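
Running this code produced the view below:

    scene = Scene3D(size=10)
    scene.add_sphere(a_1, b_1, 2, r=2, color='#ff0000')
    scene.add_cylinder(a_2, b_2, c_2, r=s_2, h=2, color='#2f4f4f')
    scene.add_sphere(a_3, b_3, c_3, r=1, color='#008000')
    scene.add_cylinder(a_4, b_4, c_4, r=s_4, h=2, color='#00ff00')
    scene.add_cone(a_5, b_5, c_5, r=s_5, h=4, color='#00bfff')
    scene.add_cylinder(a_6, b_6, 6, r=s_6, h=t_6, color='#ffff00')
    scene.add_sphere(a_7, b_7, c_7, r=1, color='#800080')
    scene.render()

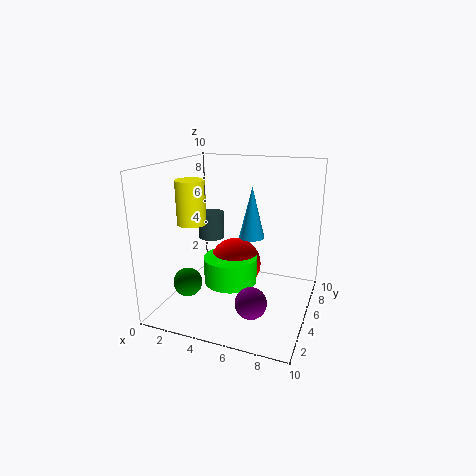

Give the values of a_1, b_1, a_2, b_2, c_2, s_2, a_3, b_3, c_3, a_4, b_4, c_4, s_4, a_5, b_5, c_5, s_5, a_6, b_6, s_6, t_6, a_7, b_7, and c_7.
a_1 = 4, b_1 = 7, a_2 = 2, b_2 = 7, c_2 = 4, s_2 = 1, a_3 = 2, b_3 = 3, c_3 = 2, a_4 = 4, b_4 = 6, c_4 = 1, s_4 = 2, a_5 = 5, b_5 = 8, c_5 = 4, s_5 = 1, a_6 = 2, b_6 = 4, s_6 = 1, t_6 = 3, a_7 = 7, b_7 = 2, c_7 = 2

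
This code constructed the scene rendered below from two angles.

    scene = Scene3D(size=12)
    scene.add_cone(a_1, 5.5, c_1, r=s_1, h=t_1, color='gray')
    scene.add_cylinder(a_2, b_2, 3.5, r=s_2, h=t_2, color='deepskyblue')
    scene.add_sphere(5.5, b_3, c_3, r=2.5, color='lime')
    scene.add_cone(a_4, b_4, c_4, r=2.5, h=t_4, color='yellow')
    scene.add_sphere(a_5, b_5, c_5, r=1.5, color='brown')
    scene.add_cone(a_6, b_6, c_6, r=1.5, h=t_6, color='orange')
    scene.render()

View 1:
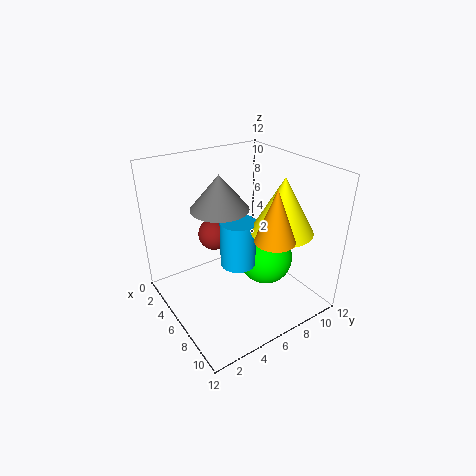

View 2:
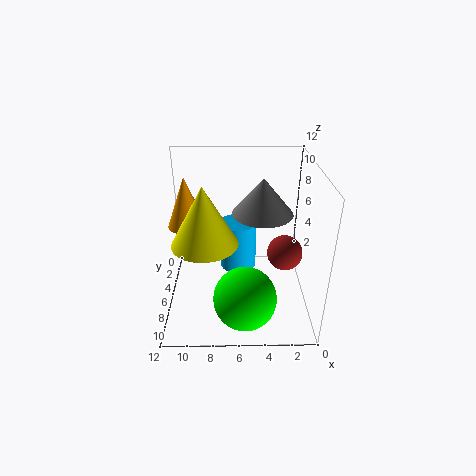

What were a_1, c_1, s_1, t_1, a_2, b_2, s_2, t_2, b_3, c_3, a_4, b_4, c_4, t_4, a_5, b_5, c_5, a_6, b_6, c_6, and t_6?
a_1 = 4
c_1 = 8
s_1 = 2.5
t_1 = 3
a_2 = 6
b_2 = 6
s_2 = 1.5
t_2 = 4
b_3 = 9.5
c_3 = 2.5
a_4 = 8.5
b_4 = 8.5
c_4 = 7
t_4 = 4.5
a_5 = 2
b_5 = 6
c_5 = 4.5
a_6 = 10
b_6 = 6.5
c_6 = 7.5
t_6 = 4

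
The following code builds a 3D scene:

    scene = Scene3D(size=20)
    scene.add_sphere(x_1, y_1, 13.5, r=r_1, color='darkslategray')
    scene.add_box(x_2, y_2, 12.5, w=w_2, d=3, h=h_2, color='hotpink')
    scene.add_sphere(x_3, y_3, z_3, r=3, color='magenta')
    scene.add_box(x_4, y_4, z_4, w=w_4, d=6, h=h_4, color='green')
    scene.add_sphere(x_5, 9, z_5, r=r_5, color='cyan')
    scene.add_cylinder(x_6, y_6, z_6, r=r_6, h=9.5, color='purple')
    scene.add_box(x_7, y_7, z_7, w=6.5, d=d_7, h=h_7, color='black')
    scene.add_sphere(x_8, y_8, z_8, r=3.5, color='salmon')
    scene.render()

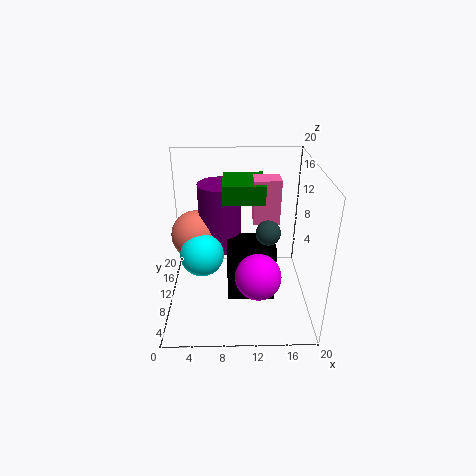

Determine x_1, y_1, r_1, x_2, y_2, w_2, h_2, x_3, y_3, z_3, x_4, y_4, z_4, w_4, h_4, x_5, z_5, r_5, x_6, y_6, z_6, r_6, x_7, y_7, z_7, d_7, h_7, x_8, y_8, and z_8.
x_1 = 13.5
y_1 = 5
r_1 = 1.5
x_2 = 12
y_2 = 9
w_2 = 3.5
h_2 = 6
x_3 = 12.5
y_3 = 5
z_3 = 7
x_4 = 8
y_4 = 8.5
z_4 = 15.5
w_4 = 5.5
h_4 = 2.5
x_5 = 5
z_5 = 8
r_5 = 3
x_6 = 7.5
y_6 = 12.5
z_6 = 7.5
r_6 = 3
x_7 = 8.5
y_7 = 6.5
z_7 = 2
d_7 = 5
h_7 = 8
x_8 = 4
y_8 = 12
z_8 = 9.5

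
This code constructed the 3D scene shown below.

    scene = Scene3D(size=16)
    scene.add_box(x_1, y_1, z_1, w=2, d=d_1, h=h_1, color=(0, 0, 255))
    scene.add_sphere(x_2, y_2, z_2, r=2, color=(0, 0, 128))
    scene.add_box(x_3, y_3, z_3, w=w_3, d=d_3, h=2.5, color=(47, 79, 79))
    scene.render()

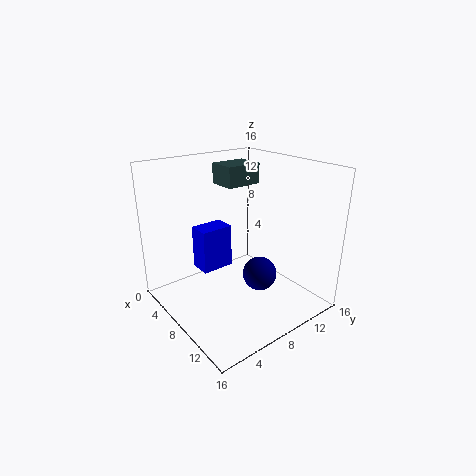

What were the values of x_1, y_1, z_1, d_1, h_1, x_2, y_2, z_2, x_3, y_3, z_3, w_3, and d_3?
x_1 = 9.5, y_1 = 1.5, z_1 = 7.5, d_1 = 3, h_1 = 4, x_2 = 9, y_2 = 10.5, z_2 = 3, x_3 = 1, y_3 = 9.5, z_3 = 12.5, w_3 = 3.5, d_3 = 4.5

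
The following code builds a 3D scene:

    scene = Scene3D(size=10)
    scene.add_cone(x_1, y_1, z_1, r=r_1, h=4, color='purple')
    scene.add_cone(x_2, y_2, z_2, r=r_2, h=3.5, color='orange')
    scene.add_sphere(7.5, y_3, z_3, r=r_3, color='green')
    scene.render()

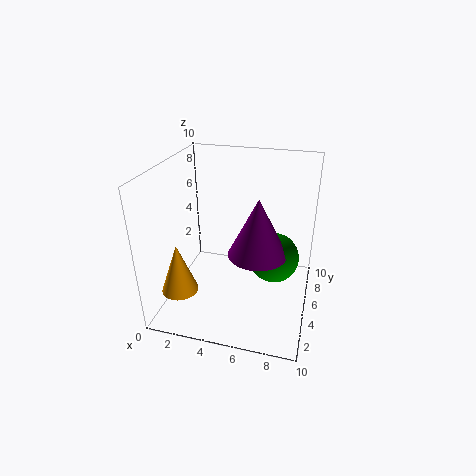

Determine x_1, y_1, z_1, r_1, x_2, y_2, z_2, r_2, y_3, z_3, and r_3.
x_1 = 6.5, y_1 = 4.5, z_1 = 4.25, r_1 = 2, x_2 = 1.5, y_2 = 2.5, z_2 = 1.75, r_2 = 1.25, y_3 = 5.5, z_3 = 3.5, r_3 = 1.75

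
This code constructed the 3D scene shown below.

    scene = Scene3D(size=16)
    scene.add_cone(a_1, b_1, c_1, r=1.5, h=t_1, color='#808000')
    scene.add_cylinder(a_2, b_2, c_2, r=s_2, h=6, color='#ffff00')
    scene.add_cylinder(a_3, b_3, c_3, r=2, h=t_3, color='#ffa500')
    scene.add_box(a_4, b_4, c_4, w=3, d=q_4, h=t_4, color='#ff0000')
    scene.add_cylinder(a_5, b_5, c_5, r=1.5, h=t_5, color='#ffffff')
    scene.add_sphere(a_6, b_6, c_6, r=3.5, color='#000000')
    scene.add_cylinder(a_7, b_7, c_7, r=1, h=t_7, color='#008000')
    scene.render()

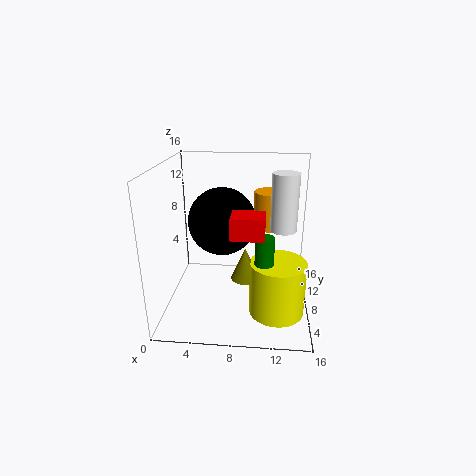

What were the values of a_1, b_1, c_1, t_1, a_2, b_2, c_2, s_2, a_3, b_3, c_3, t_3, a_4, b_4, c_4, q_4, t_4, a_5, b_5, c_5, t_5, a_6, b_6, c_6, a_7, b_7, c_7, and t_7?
a_1 = 9, b_1 = 5.5, c_1 = 4.5, t_1 = 3.5, a_2 = 12.5, b_2 = 5.5, c_2 = 0.5, s_2 = 3, a_3 = 11.5, b_3 = 13, c_3 = 7.5, t_3 = 4.5, a_4 = 8, b_4 = 0.5, c_4 = 11, q_4 = 2.5, t_4 = 2, a_5 = 13, b_5 = 9.5, c_5 = 8.5, t_5 = 6.5, a_6 = 6.5, b_6 = 6.5, c_6 = 10.5, a_7 = 11, b_7 = 5, c_7 = 6.5, t_7 = 3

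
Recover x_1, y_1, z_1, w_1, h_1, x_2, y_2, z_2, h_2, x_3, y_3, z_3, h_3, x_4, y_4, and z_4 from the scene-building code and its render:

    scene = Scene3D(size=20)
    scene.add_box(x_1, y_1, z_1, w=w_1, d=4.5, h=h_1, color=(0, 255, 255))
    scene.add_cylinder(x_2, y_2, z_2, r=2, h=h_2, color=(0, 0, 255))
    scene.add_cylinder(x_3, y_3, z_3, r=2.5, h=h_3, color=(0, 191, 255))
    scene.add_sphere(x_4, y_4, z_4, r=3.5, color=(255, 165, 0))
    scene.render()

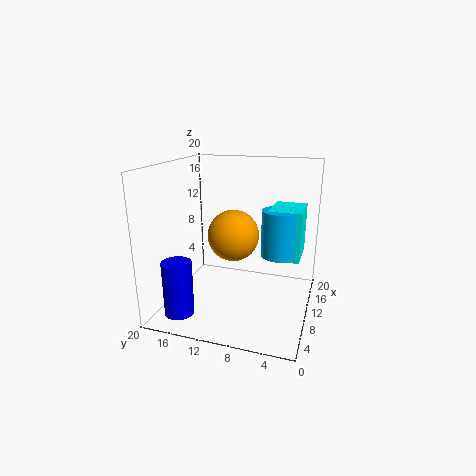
x_1 = 10.5, y_1 = 1.5, z_1 = 7, w_1 = 6, h_1 = 7, x_2 = 4, y_2 = 16.5, z_2 = 0.5, h_2 = 7.5, x_3 = 11.5, y_3 = 4.5, z_3 = 7.5, h_3 = 6.5, x_4 = 9.5, y_4 = 10.5, z_4 = 10.5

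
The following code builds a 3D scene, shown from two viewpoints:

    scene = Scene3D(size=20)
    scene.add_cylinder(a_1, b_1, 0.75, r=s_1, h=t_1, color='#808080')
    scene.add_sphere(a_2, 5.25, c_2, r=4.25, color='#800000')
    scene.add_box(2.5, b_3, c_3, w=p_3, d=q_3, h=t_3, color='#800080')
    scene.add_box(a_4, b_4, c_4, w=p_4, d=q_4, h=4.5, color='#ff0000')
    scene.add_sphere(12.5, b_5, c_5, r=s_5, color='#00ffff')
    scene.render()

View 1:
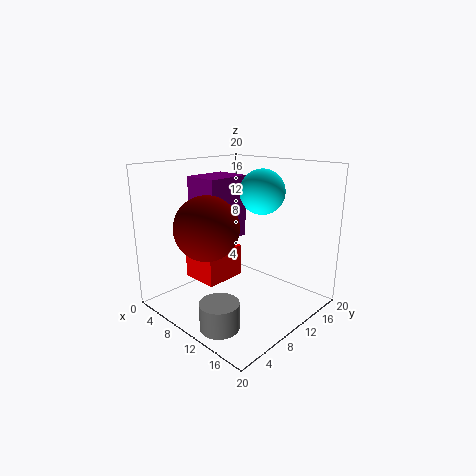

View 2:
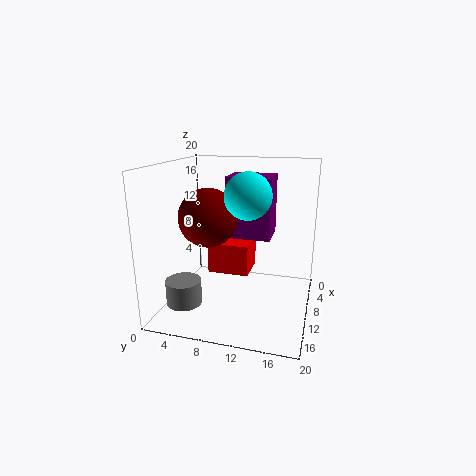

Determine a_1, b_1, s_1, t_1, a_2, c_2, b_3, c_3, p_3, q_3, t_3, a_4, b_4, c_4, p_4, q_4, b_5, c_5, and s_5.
a_1 = 13.5
b_1 = 3
s_1 = 2.5
t_1 = 3.5
a_2 = 9
c_2 = 12.25
b_3 = 7.5
c_3 = 9
p_3 = 5.25
q_3 = 6.5
t_3 = 9
a_4 = 4.25
b_4 = 5.25
c_4 = 4
p_4 = 5.25
q_4 = 6
b_5 = 12
c_5 = 16.5
s_5 = 3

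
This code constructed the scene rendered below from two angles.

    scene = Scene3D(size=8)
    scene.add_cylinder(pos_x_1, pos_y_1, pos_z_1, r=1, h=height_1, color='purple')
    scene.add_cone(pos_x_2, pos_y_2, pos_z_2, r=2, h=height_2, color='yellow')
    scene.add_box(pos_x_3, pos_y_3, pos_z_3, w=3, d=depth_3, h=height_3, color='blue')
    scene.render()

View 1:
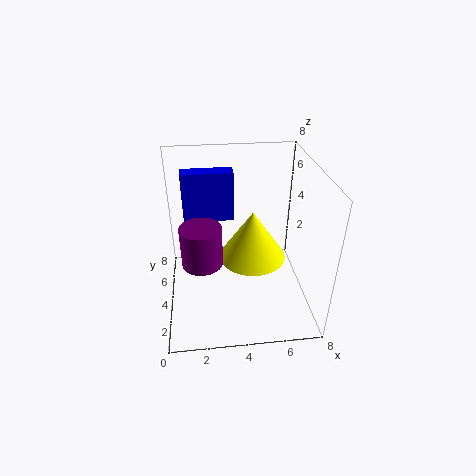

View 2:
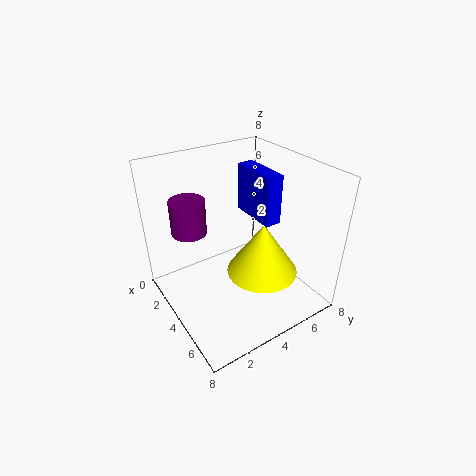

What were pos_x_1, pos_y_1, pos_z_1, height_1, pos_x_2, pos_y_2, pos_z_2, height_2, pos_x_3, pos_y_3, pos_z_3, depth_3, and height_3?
pos_x_1 = 2, pos_y_1 = 2, pos_z_1 = 4, height_1 = 2, pos_x_2 = 5, pos_y_2 = 5, pos_z_2 = 2, height_2 = 3, pos_x_3 = 1, pos_y_3 = 6, pos_z_3 = 4, depth_3 = 1, height_3 = 3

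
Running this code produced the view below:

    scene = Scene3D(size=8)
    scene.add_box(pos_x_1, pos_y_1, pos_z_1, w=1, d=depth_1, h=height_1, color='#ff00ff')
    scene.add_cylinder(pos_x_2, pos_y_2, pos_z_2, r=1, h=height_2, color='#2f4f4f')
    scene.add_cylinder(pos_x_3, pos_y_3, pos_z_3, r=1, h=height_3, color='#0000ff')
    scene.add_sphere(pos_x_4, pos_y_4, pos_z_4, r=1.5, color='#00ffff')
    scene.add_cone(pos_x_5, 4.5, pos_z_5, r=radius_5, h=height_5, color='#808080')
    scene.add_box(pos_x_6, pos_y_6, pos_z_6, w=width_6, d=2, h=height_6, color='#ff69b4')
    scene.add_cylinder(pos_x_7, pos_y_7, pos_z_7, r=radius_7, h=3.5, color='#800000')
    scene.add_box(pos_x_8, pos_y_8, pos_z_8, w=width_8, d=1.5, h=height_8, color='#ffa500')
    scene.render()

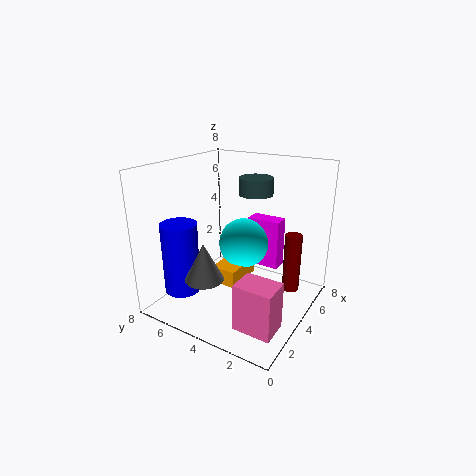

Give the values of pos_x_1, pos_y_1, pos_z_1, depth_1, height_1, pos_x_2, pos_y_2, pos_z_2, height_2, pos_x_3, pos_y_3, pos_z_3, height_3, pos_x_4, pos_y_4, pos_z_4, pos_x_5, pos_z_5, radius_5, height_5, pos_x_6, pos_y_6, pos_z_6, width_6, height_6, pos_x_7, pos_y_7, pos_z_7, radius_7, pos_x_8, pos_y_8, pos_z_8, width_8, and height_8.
pos_x_1 = 6, pos_y_1 = 2.5, pos_z_1 = 1.5, depth_1 = 2, height_1 = 3, pos_x_2 = 6, pos_y_2 = 4, pos_z_2 = 6, height_2 = 1, pos_x_3 = 2, pos_y_3 = 6.5, pos_z_3 = 1, height_3 = 4, pos_x_4 = 5.5, pos_y_4 = 4.5, pos_z_4 = 3, pos_x_5 = 1.5, pos_z_5 = 2.5, radius_5 = 1, height_5 = 2, pos_x_6 = 1, pos_y_6 = 0.5, pos_z_6 = 0.5, width_6 = 1.5, height_6 = 2.5, pos_x_7 = 6, pos_y_7 = 1.5, pos_z_7 = 0.5, radius_7 = 0.5, pos_x_8 = 3.5, pos_y_8 = 4, pos_z_8 = 1, width_8 = 2.5, height_8 = 1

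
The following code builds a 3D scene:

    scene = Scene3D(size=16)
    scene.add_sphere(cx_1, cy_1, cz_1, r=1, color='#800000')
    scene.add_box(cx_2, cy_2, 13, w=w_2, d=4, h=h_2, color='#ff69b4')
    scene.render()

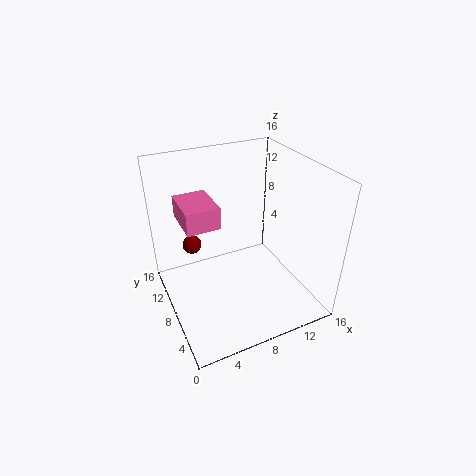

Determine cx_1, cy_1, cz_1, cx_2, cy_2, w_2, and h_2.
cx_1 = 3; cy_1 = 9; cz_1 = 8; cx_2 = 1; cy_2 = 3; w_2 = 3; h_2 = 2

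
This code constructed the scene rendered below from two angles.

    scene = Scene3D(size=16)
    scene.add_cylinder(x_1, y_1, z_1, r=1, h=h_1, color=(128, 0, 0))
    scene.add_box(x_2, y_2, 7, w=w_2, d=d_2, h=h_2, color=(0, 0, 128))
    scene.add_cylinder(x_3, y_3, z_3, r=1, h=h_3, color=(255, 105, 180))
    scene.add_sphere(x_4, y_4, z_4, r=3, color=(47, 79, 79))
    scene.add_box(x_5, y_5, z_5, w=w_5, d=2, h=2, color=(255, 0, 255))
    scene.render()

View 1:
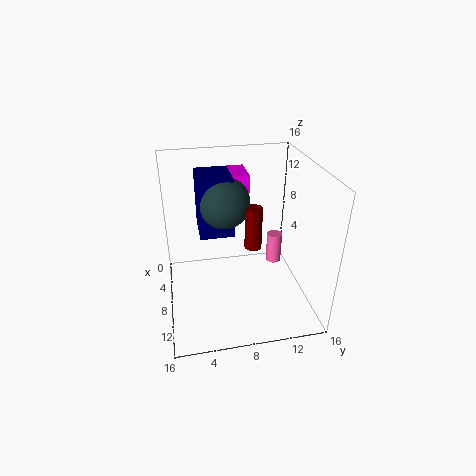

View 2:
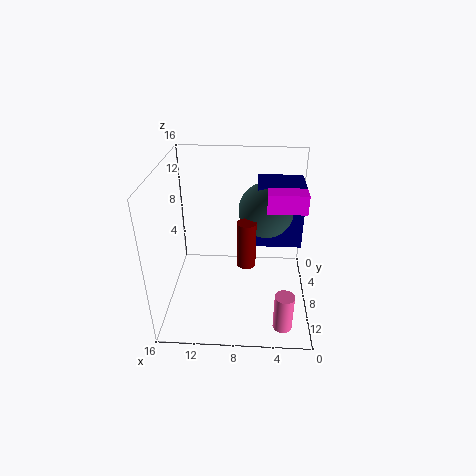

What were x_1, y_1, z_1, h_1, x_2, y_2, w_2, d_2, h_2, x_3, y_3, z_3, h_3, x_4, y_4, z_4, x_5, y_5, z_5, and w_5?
x_1 = 7; y_1 = 10; z_1 = 6; h_1 = 5; x_2 = 1; y_2 = 4; w_2 = 5; d_2 = 4; h_2 = 7; x_3 = 3; y_3 = 14; z_3 = 1; h_3 = 4; x_4 = 5; y_4 = 7; z_4 = 11; x_5 = 1; y_5 = 8; z_5 = 12; w_5 = 4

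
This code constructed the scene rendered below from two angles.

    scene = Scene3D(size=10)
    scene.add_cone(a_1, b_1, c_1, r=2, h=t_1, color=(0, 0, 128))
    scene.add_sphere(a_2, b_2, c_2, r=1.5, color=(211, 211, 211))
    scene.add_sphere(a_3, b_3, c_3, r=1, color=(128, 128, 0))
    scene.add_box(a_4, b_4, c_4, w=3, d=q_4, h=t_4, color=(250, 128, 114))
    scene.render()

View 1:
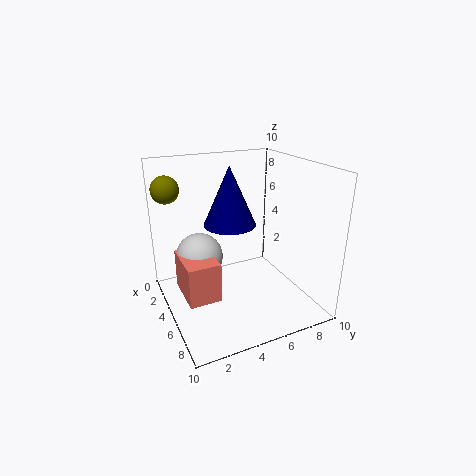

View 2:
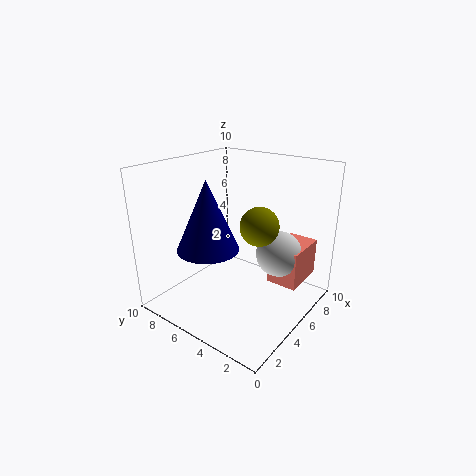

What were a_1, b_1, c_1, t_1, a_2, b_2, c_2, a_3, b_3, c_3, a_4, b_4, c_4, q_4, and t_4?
a_1 = 2.5; b_1 = 5.5; c_1 = 5; t_1 = 4.5; a_2 = 5.5; b_2 = 2; c_2 = 4.5; a_3 = 1.5; b_3 = 1; c_3 = 8; a_4 = 5; b_4 = 0.5; c_4 = 2.5; q_4 = 2; t_4 = 2.5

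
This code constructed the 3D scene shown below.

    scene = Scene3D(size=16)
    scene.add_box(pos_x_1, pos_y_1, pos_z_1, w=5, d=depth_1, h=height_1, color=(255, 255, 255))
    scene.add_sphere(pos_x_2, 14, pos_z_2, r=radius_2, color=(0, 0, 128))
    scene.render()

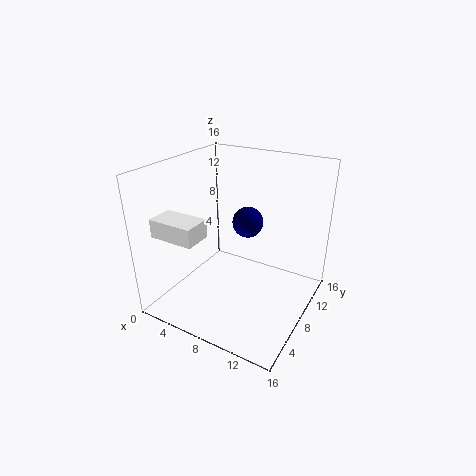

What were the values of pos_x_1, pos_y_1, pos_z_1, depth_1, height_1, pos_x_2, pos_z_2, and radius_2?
pos_x_1 = 1; pos_y_1 = 2; pos_z_1 = 9; depth_1 = 3; height_1 = 2; pos_x_2 = 6; pos_z_2 = 7; radius_2 = 2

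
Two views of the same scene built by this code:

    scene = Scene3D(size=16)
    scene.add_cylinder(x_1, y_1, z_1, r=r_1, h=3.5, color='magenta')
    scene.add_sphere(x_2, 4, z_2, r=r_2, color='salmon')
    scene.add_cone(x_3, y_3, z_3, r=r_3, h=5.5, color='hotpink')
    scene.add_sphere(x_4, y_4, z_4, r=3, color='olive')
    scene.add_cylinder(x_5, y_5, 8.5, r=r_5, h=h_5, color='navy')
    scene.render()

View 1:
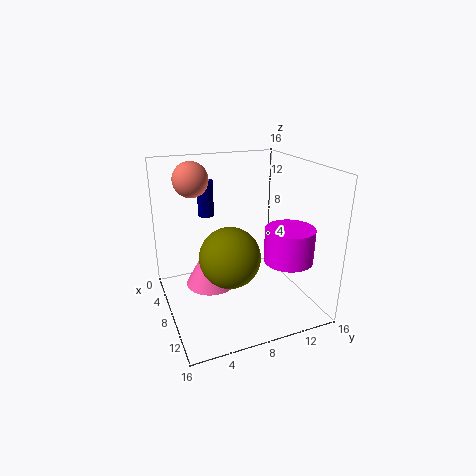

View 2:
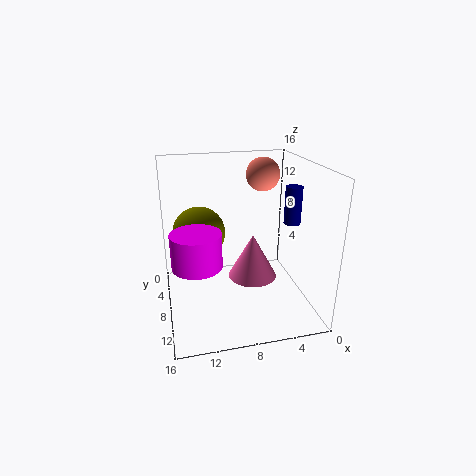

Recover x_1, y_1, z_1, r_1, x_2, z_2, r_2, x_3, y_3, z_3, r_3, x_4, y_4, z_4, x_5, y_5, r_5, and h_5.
x_1 = 13
y_1 = 11.5
z_1 = 7
r_1 = 2.5
x_2 = 4
z_2 = 14
r_2 = 2
x_3 = 5.5
y_3 = 5.5
z_3 = 1.5
r_3 = 3
x_4 = 12
y_4 = 5.5
z_4 = 8
x_5 = 1
y_5 = 6.5
r_5 = 1
h_5 = 4.5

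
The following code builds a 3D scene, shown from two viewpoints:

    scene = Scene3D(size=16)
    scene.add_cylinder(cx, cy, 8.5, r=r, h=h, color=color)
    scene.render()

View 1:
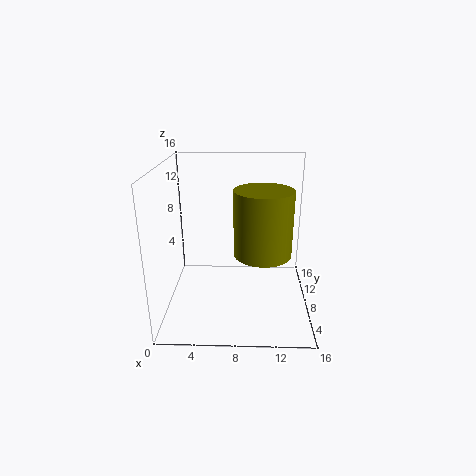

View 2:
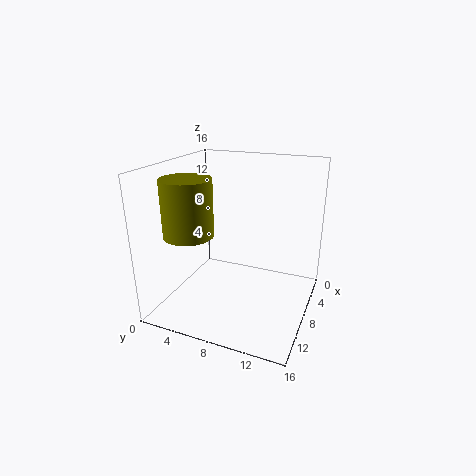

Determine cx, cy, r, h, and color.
cx = 10.5; cy = 3.25; r = 2.75; h = 6.25; color = 'olive'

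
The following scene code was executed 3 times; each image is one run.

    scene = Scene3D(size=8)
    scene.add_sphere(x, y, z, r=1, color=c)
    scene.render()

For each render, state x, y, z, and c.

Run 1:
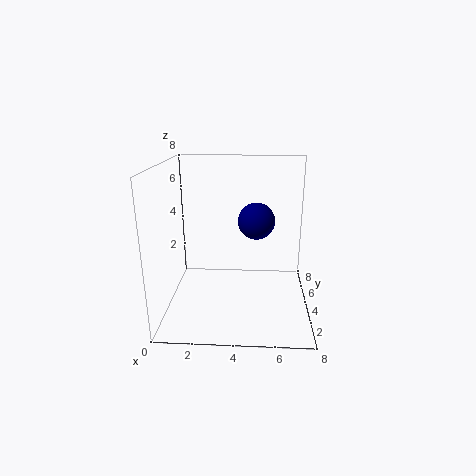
x = 5
y = 4
z = 5
c = 'navy'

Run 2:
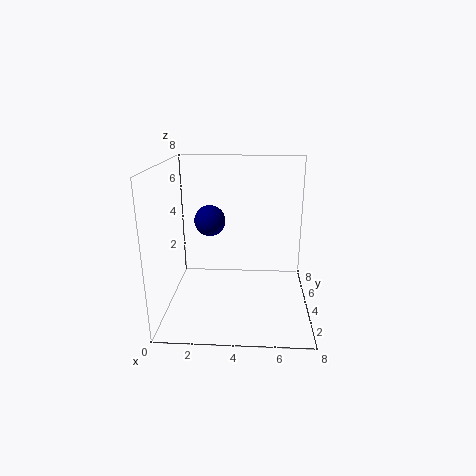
x = 2
y = 7
z = 4
c = 'navy'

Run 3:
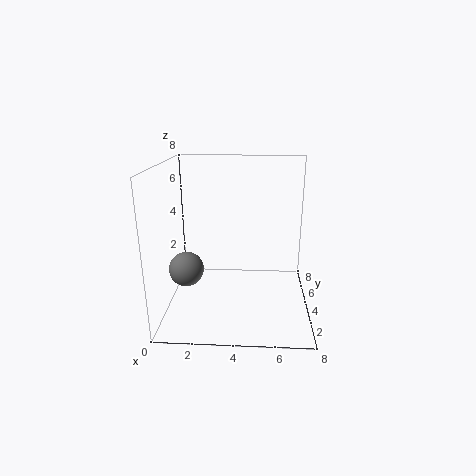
x = 1
y = 4
z = 2
c = 'gray'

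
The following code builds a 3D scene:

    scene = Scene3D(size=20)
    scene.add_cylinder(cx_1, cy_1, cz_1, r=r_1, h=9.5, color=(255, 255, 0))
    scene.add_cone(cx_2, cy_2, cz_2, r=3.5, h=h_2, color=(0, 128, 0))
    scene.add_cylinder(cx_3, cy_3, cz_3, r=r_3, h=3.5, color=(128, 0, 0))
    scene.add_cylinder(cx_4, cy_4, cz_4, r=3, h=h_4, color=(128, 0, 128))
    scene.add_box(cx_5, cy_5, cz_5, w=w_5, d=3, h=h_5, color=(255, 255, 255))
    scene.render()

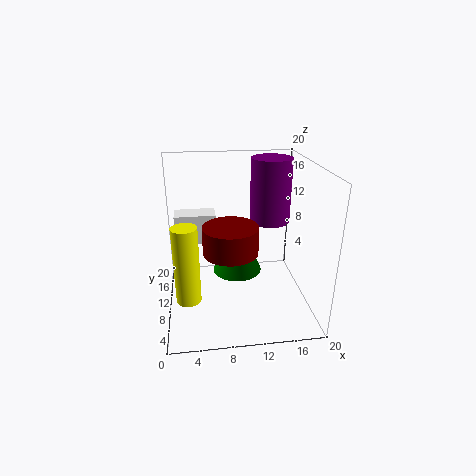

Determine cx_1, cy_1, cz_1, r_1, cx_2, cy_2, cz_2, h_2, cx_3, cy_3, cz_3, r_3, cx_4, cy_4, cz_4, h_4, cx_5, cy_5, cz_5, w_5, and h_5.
cx_1 = 3
cy_1 = 3
cz_1 = 5.5
r_1 = 1.5
cx_2 = 10
cy_2 = 11
cz_2 = 4.5
h_2 = 8
cx_3 = 8.5
cy_3 = 6
cz_3 = 10
r_3 = 3.5
cx_4 = 15.5
cy_4 = 14.5
cz_4 = 10.5
h_4 = 9.5
cx_5 = 1.5
cy_5 = 10
cz_5 = 9.5
w_5 = 5.5
h_5 = 4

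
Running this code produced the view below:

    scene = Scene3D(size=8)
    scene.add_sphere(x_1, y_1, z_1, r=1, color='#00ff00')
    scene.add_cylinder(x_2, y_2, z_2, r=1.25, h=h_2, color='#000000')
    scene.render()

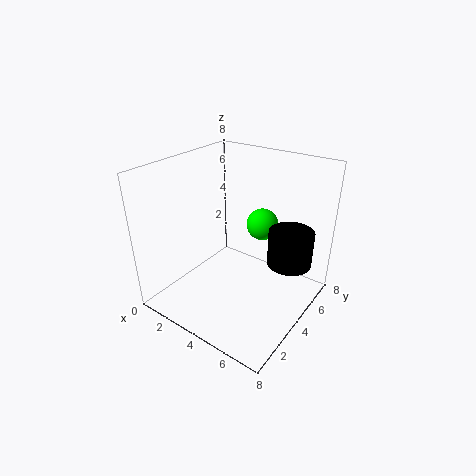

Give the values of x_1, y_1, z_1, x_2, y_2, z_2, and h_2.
x_1 = 3.75, y_1 = 7, z_1 = 3.5, x_2 = 6.5, y_2 = 5.5, z_2 = 2.5, h_2 = 2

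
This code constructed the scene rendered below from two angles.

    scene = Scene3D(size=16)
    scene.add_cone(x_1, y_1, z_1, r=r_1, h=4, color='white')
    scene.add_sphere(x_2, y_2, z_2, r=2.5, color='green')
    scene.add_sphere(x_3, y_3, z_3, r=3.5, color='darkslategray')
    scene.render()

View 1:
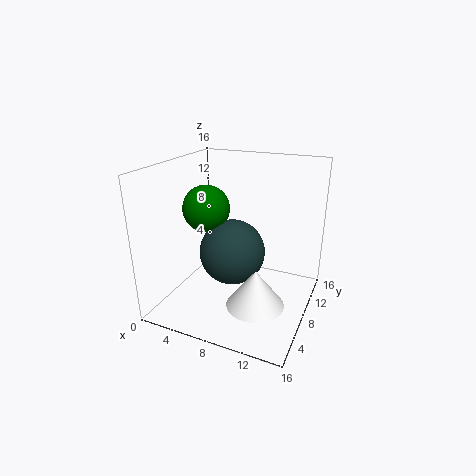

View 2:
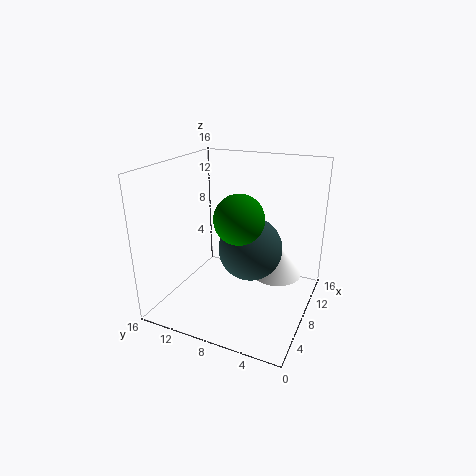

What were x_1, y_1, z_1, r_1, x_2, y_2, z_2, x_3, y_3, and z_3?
x_1 = 11.5, y_1 = 4.5, z_1 = 2.5, r_1 = 3, x_2 = 5, y_2 = 6.5, z_2 = 11.5, x_3 = 8, y_3 = 6.5, z_3 = 7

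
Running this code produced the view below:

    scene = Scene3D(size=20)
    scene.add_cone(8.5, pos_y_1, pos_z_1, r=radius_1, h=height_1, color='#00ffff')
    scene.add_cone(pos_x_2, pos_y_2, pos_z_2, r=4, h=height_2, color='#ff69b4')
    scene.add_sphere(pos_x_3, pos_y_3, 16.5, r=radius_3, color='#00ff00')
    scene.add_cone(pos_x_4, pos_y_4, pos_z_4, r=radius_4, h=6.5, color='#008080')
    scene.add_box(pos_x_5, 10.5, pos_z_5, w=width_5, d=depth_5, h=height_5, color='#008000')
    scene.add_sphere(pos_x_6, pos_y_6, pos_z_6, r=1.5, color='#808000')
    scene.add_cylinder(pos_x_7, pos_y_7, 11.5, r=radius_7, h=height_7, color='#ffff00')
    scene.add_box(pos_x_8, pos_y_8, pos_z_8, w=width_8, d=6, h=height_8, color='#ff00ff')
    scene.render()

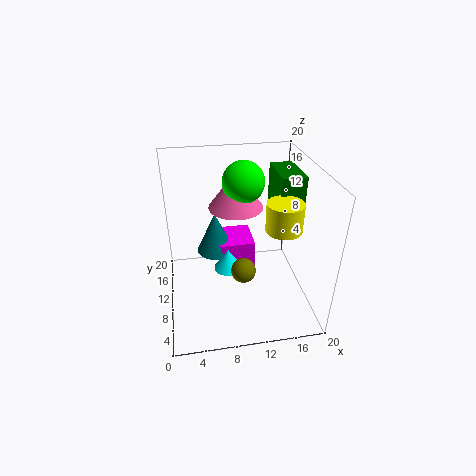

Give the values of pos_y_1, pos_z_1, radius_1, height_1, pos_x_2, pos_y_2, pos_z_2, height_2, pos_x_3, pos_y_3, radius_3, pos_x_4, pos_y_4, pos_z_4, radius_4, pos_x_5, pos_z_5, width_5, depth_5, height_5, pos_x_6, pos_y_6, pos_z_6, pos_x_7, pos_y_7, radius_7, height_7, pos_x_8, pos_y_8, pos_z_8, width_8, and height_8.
pos_y_1 = 9.5, pos_z_1 = 5.5, radius_1 = 2, height_1 = 3, pos_x_2 = 10.5, pos_y_2 = 14.5, pos_z_2 = 12.5, height_2 = 5.5, pos_x_3 = 11.5, pos_y_3 = 14, radius_3 = 3, pos_x_4 = 7.5, pos_y_4 = 16.5, pos_z_4 = 4, radius_4 = 3, pos_x_5 = 16, pos_z_5 = 10.5, width_5 = 3.5, depth_5 = 6.5, height_5 = 7.5, pos_x_6 = 9.5, pos_y_6 = 3.5, pos_z_6 = 9.5, pos_x_7 = 16, pos_y_7 = 8.5, radius_7 = 2.5, height_7 = 4, pos_x_8 = 8, pos_y_8 = 14, pos_z_8 = 1.5, width_8 = 5.5, height_8 = 4.5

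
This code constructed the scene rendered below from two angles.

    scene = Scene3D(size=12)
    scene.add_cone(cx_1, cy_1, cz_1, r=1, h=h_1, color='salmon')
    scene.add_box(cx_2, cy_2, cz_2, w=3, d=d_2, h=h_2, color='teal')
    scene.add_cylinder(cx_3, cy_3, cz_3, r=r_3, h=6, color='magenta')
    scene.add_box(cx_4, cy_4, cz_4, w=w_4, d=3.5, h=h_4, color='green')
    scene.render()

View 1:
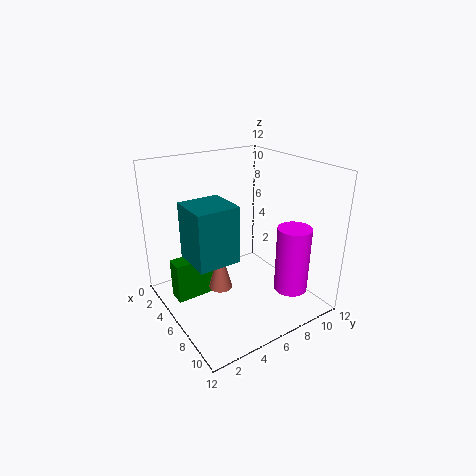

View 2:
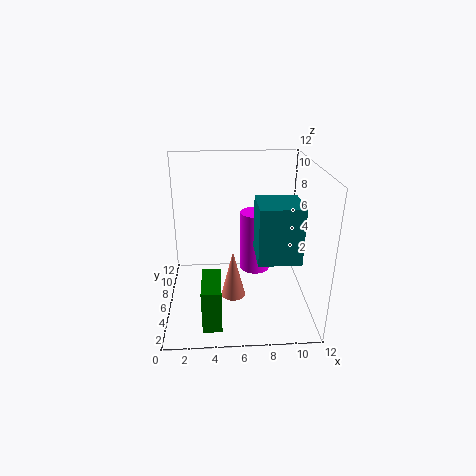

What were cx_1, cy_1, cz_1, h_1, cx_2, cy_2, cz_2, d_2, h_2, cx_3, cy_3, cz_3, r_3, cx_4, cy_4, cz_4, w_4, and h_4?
cx_1 = 5.5, cy_1 = 4.5, cz_1 = 1.5, h_1 = 4, cx_2 = 7, cy_2 = 0.5, cz_2 = 6.5, d_2 = 3, h_2 = 4, cx_3 = 8, cy_3 = 10.5, cz_3 = 0.5, r_3 = 1.5, cx_4 = 3, cy_4 = 1, cz_4 = 0.5, w_4 = 1.5, h_4 = 3.5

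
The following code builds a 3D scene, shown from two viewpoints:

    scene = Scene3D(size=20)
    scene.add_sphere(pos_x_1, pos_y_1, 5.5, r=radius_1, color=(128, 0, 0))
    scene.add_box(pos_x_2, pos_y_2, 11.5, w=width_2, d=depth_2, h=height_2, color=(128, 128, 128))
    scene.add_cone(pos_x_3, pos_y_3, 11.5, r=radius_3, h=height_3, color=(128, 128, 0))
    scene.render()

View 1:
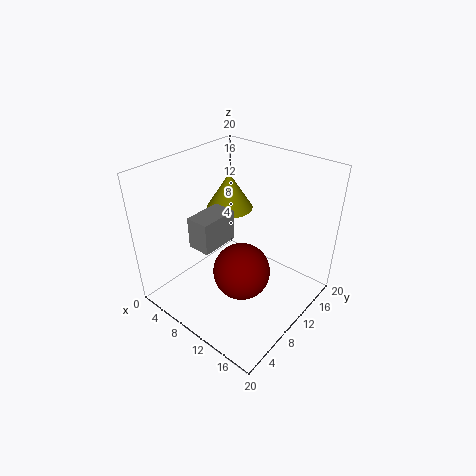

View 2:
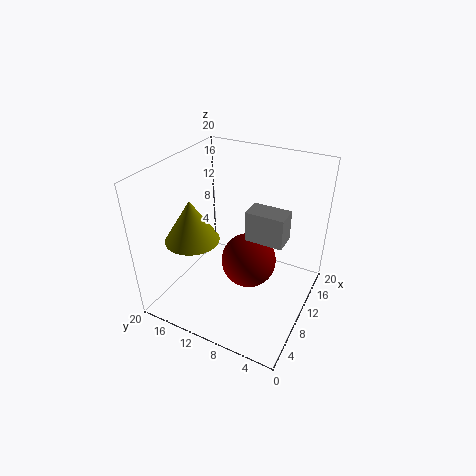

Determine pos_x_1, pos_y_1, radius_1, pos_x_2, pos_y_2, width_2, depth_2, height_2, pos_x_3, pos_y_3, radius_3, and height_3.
pos_x_1 = 11.5
pos_y_1 = 9
radius_1 = 4
pos_x_2 = 8
pos_y_2 = 3
width_2 = 3
depth_2 = 5
height_2 = 4
pos_x_3 = 5
pos_y_3 = 14
radius_3 = 3.5
height_3 = 5.5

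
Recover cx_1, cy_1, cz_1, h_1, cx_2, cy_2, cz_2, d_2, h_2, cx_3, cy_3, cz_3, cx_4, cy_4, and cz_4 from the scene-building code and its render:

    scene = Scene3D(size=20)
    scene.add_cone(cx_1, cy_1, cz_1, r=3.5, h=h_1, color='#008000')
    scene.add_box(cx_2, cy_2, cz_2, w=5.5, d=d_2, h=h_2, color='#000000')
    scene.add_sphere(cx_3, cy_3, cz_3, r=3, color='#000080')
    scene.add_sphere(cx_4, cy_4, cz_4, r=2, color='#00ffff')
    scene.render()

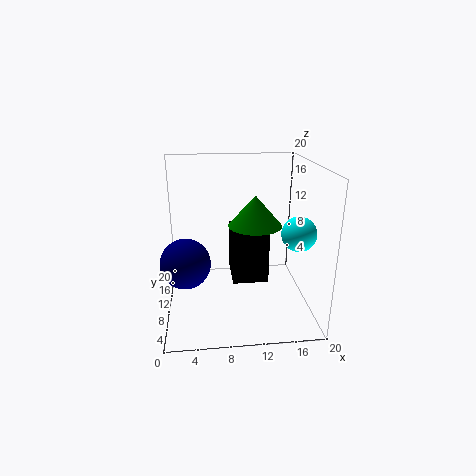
cx_1 = 12; cy_1 = 8; cz_1 = 12.5; h_1 = 4; cx_2 = 9.5; cy_2 = 12; cz_2 = 1.5; d_2 = 6.5; h_2 = 8; cx_3 = 3; cy_3 = 4; cz_3 = 9.5; cx_4 = 16; cy_4 = 2; cz_4 = 13.5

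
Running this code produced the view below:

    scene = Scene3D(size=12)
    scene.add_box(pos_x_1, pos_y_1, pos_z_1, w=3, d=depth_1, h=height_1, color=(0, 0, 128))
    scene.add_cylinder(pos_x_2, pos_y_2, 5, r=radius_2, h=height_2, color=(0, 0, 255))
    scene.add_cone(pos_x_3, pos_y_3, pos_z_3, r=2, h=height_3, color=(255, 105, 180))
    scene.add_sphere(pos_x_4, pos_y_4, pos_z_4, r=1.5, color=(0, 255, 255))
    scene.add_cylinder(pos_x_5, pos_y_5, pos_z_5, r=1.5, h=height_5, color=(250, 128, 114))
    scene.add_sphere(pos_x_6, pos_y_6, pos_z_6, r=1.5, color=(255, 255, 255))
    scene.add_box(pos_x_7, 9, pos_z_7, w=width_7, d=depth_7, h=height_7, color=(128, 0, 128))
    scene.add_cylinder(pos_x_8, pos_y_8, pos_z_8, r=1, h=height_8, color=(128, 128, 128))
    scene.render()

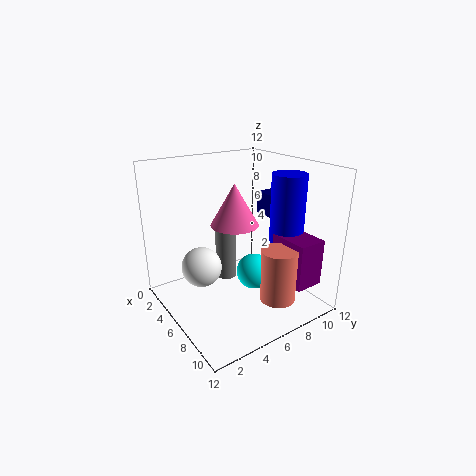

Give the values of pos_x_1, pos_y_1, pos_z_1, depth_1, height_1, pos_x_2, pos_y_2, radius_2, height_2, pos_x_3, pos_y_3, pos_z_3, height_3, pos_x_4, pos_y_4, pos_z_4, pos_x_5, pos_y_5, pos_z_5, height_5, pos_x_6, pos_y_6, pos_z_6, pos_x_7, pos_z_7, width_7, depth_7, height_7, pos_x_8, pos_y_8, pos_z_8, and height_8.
pos_x_1 = 4; pos_y_1 = 9.5; pos_z_1 = 7; depth_1 = 1.5; height_1 = 2; pos_x_2 = 7; pos_y_2 = 10.5; radius_2 = 1.5; height_2 = 6; pos_x_3 = 5.5; pos_y_3 = 6; pos_z_3 = 7; height_3 = 3.5; pos_x_4 = 7; pos_y_4 = 7; pos_z_4 = 3; pos_x_5 = 9; pos_y_5 = 8; pos_z_5 = 1; height_5 = 4.5; pos_x_6 = 7; pos_y_6 = 2; pos_z_6 = 5; pos_x_7 = 7; pos_z_7 = 2; width_7 = 3.5; depth_7 = 2.5; height_7 = 4; pos_x_8 = 2.5; pos_y_8 = 7; pos_z_8 = 0.5; height_8 = 6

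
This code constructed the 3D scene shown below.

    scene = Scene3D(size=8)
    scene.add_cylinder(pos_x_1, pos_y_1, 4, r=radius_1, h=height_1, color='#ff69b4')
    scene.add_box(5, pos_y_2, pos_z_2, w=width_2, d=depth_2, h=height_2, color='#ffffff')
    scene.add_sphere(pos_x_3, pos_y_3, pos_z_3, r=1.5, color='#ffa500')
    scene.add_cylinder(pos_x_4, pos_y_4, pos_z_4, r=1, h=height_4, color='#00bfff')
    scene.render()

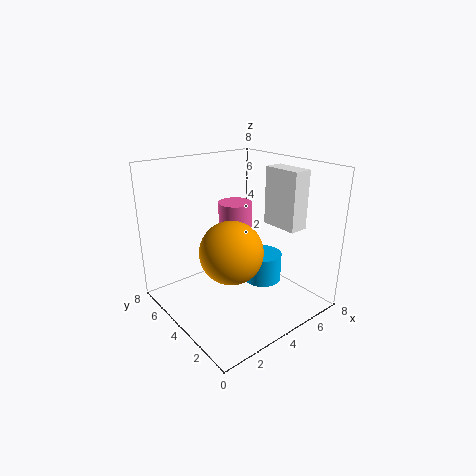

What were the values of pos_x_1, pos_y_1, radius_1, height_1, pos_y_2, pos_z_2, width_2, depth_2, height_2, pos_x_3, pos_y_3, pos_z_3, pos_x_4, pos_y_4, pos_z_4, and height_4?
pos_x_1 = 5, pos_y_1 = 5.5, radius_1 = 1, height_1 = 1.5, pos_y_2 = 1, pos_z_2 = 5, width_2 = 1, depth_2 = 2, height_2 = 3, pos_x_3 = 2, pos_y_3 = 2, pos_z_3 = 4.5, pos_x_4 = 4.5, pos_y_4 = 2.5, pos_z_4 = 2, height_4 = 1.5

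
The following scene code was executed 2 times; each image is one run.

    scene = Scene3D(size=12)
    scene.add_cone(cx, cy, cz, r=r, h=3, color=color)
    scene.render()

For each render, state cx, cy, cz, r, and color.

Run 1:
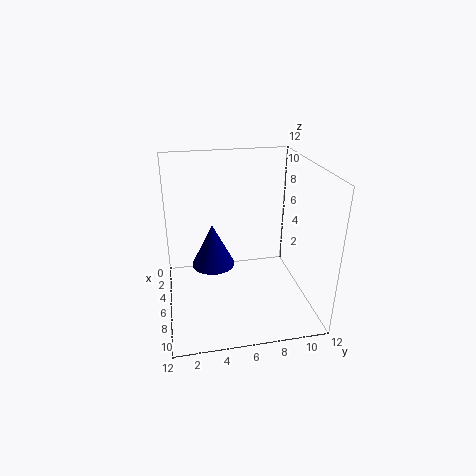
cx = 9.5, cy = 3.5, cz = 6, r = 1.5, color = 'navy'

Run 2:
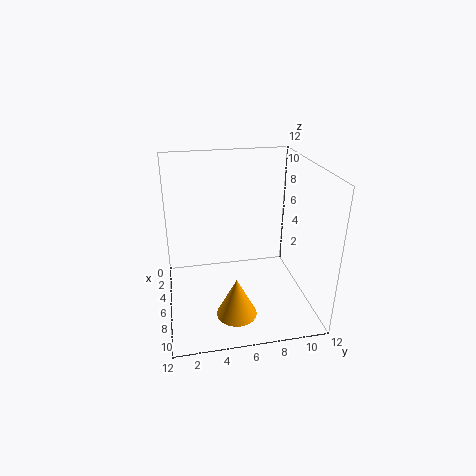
cx = 10.5, cy = 5, cz = 2, r = 1.5, color = 'orange'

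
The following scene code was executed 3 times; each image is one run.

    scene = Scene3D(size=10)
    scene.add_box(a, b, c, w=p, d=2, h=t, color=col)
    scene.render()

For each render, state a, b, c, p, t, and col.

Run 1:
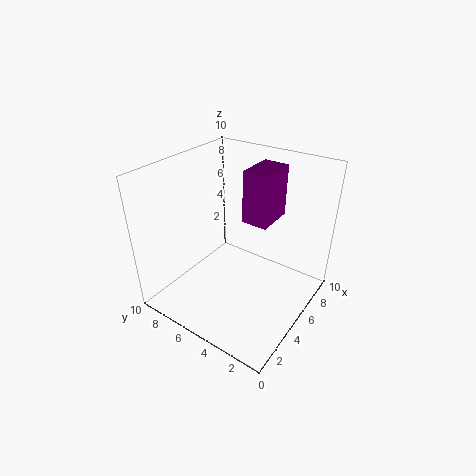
a = 7; b = 4; c = 5; p = 3; t = 4; col = 'purple'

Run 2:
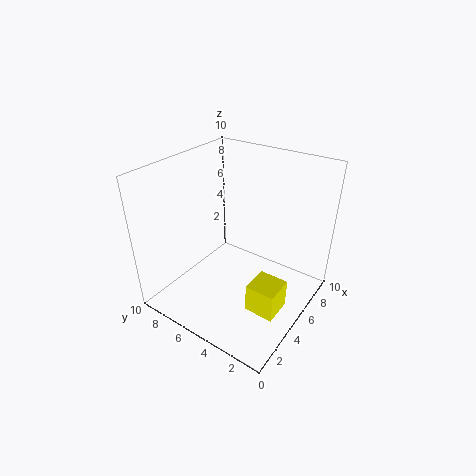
a = 3; b = 1; c = 1; p = 2; t = 2; col = 'yellow'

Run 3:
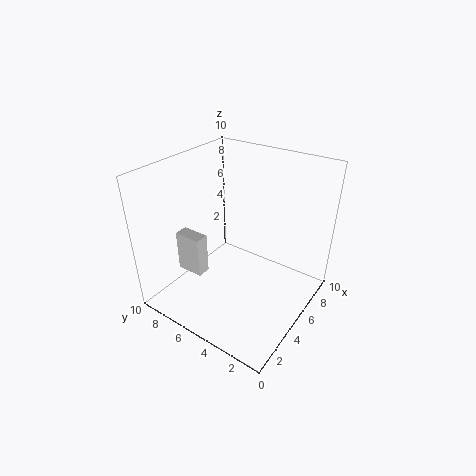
a = 3; b = 7; c = 2; p = 1; t = 3; col = 'lightgray'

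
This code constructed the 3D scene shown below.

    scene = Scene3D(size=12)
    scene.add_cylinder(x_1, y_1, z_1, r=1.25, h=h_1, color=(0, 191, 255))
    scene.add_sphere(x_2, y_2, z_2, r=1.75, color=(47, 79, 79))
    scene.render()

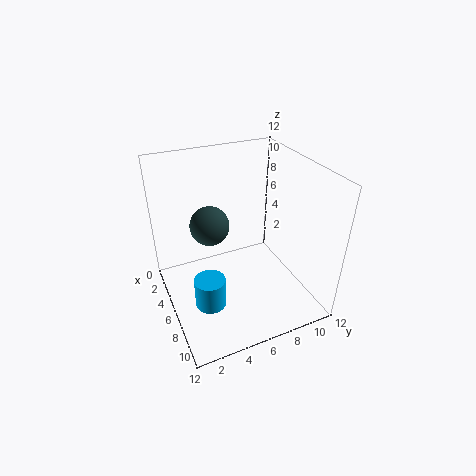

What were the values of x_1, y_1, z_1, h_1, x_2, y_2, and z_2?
x_1 = 7.75, y_1 = 2.75, z_1 = 1.5, h_1 = 2.5, x_2 = 3.25, y_2 = 4.5, z_2 = 6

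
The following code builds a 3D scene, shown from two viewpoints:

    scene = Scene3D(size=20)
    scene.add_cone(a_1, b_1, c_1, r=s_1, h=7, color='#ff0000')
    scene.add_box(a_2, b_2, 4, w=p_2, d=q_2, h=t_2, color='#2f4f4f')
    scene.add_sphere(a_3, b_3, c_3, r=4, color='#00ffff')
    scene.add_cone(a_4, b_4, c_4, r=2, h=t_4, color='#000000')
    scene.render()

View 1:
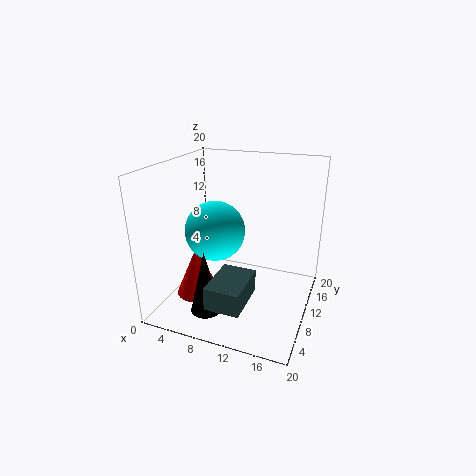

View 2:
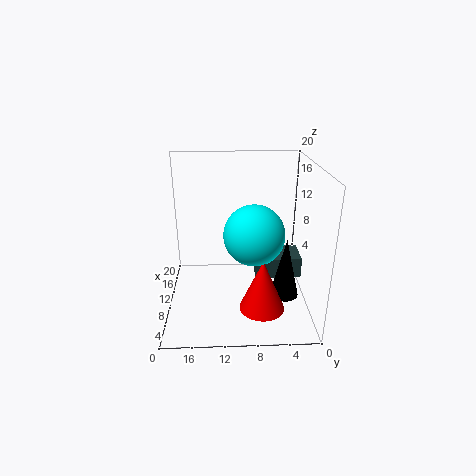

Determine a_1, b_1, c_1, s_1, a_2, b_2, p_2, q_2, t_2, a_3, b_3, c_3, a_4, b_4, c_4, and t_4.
a_1 = 5, b_1 = 7, c_1 = 2, s_1 = 3, a_2 = 9, b_2 = 1, p_2 = 4.5, q_2 = 6.5, t_2 = 3, a_3 = 7.5, b_3 = 8, c_3 = 11.5, a_4 = 8, b_4 = 3.5, c_4 = 2, t_4 = 8.5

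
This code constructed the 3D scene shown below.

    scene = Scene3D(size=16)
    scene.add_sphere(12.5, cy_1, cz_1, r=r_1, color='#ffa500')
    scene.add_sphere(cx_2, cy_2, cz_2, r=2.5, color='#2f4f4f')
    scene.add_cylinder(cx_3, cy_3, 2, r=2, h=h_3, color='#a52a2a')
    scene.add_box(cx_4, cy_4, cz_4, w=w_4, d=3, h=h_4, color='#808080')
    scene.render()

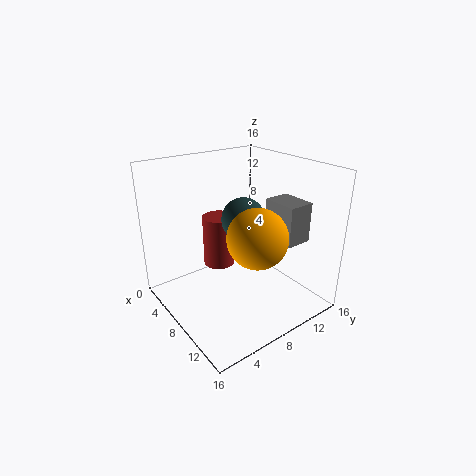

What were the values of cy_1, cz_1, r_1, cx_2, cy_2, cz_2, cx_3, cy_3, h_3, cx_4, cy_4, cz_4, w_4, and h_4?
cy_1 = 7; cz_1 = 10; r_1 = 3; cx_2 = 7; cy_2 = 9.5; cz_2 = 9.5; cx_3 = 2.5; cy_3 = 9; h_3 = 6.5; cx_4 = 8.5; cy_4 = 11.5; cz_4 = 7.5; w_4 = 4; h_4 = 4.5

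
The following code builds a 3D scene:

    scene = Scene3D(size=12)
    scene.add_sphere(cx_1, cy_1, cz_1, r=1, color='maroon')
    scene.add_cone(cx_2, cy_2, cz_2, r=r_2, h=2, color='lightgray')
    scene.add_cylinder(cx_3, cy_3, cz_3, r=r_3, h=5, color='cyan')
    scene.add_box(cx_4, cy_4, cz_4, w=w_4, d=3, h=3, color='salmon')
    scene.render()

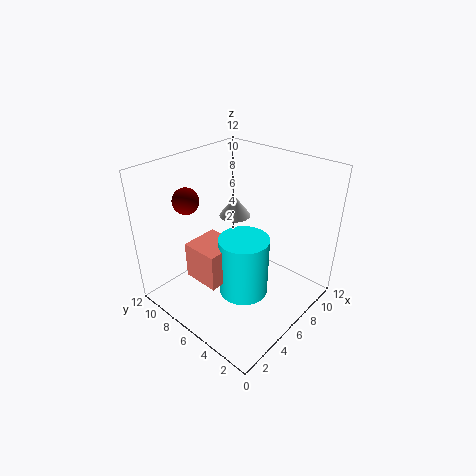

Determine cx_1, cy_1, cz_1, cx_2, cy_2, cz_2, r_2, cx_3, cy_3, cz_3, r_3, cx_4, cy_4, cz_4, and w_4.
cx_1 = 2.5
cy_1 = 8
cz_1 = 10
cx_2 = 9.5
cy_2 = 9.5
cz_2 = 5.5
r_2 = 1.5
cx_3 = 5
cy_3 = 4.5
cz_3 = 2
r_3 = 2
cx_4 = 2
cy_4 = 5
cz_4 = 3.5
w_4 = 3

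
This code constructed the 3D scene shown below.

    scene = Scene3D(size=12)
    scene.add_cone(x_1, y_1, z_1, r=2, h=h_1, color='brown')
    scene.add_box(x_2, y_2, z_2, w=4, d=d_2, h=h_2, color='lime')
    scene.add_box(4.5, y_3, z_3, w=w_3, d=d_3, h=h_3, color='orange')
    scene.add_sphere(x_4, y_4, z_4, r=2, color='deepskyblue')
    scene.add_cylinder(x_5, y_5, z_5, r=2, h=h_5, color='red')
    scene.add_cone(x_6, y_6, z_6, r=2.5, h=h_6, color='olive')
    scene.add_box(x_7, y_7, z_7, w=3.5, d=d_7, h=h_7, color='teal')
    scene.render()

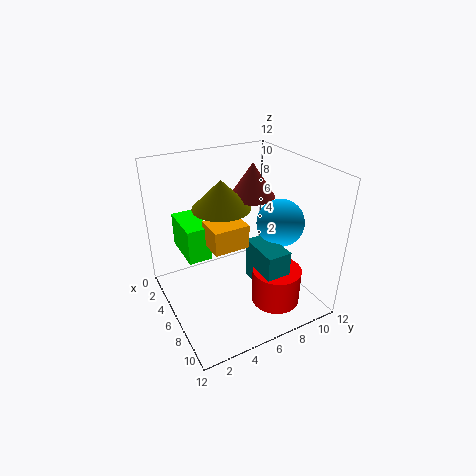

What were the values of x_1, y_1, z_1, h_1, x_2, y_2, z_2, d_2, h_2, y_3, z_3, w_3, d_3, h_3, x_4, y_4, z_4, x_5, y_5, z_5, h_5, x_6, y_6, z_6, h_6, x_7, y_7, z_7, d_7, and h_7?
x_1 = 4; y_1 = 8.5; z_1 = 8.5; h_1 = 3; x_2 = 1; y_2 = 2; z_2 = 4; d_2 = 2; h_2 = 3; y_3 = 3.5; z_3 = 5.5; w_3 = 2.5; d_3 = 3; h_3 = 2; x_4 = 7; y_4 = 9.5; z_4 = 7; x_5 = 9; y_5 = 8; z_5 = 1; h_5 = 3; x_6 = 4; y_6 = 5.5; z_6 = 8; h_6 = 2.5; x_7 = 6.5; y_7 = 6.5; z_7 = 2.5; d_7 = 2; h_7 = 3.5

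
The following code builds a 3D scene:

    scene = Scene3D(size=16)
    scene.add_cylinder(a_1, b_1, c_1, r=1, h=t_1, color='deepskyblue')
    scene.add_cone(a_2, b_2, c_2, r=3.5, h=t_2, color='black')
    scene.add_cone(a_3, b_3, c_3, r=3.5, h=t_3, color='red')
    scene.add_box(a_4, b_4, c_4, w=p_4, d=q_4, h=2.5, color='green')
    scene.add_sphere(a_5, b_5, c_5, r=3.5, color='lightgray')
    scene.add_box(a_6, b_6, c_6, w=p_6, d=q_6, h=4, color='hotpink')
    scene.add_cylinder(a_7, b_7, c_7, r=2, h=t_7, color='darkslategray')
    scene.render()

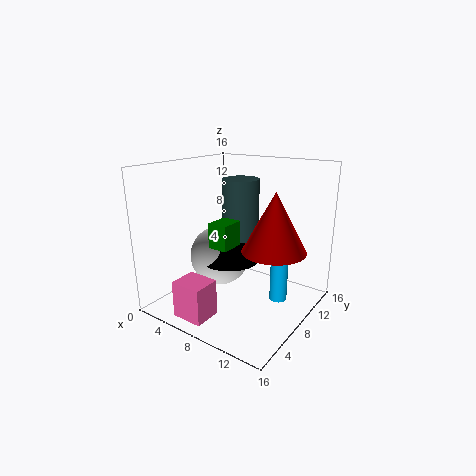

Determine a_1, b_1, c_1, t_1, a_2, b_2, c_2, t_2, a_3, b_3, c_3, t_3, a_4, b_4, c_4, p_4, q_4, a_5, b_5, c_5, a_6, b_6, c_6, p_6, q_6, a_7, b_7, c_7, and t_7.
a_1 = 12; b_1 = 10.5; c_1 = 0.5; t_1 = 5.5; a_2 = 6.5; b_2 = 8.5; c_2 = 5; t_2 = 5.5; a_3 = 12; b_3 = 9; c_3 = 7; t_3 = 6.5; a_4 = 8; b_4 = 3; c_4 = 8.5; p_4 = 2; q_4 = 2.5; a_5 = 5; b_5 = 8.5; c_5 = 5; a_6 = 4.5; b_6 = 1; c_6 = 0.5; p_6 = 3.5; q_6 = 3; a_7 = 8; b_7 = 8.5; c_7 = 8; t_7 = 6.5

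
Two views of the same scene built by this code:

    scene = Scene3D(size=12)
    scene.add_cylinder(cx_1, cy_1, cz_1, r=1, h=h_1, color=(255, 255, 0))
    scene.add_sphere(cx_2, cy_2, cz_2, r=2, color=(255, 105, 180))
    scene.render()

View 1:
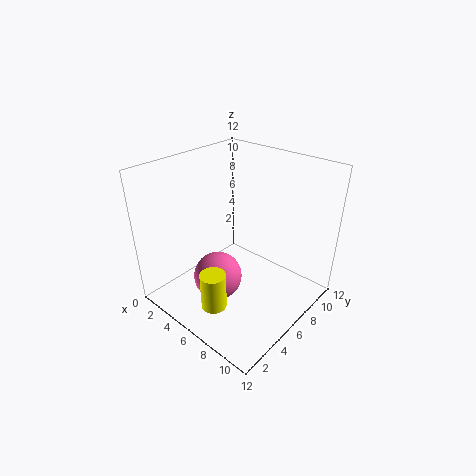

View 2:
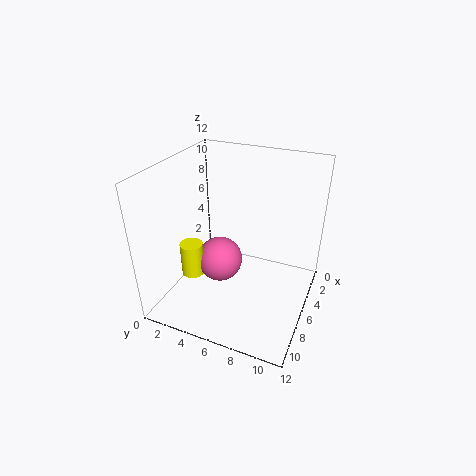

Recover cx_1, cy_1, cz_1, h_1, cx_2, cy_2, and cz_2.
cx_1 = 7; cy_1 = 2; cz_1 = 2; h_1 = 3; cx_2 = 5.5; cy_2 = 4; cz_2 = 3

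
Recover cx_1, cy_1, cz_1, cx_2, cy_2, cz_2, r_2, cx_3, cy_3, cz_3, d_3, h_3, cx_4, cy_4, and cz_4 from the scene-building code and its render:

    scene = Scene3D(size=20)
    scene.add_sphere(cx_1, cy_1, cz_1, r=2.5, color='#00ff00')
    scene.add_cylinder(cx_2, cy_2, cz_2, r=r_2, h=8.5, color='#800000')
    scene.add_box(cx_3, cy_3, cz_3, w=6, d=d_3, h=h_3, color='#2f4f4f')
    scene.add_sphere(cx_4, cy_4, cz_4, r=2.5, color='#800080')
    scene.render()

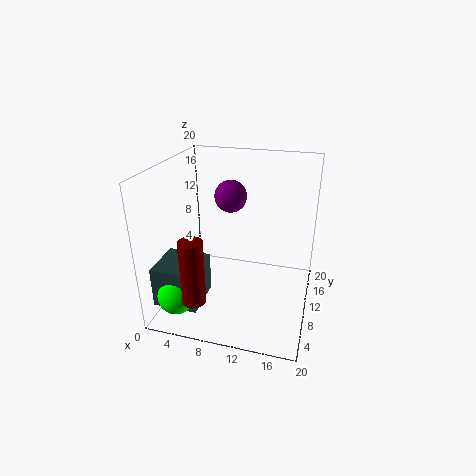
cx_1 = 3.5
cy_1 = 3
cz_1 = 4
cx_2 = 6.5
cy_2 = 2
cz_2 = 4.5
r_2 = 1.5
cx_3 = 0.5
cy_3 = 2
cz_3 = 2.5
d_3 = 6
h_3 = 5.5
cx_4 = 7
cy_4 = 16.5
cz_4 = 13.5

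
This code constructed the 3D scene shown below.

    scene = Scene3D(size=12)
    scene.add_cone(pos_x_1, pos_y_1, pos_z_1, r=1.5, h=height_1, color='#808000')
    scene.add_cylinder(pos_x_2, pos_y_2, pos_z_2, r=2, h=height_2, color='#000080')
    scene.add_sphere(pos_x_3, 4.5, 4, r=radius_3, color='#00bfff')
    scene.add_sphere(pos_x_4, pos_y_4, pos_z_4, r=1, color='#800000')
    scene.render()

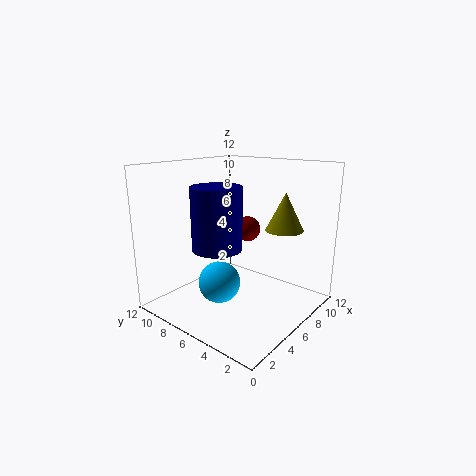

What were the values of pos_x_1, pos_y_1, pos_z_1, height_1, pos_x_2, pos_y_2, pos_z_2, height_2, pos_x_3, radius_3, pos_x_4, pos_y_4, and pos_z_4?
pos_x_1 = 7.5, pos_y_1 = 2.5, pos_z_1 = 7, height_1 = 3, pos_x_2 = 4, pos_y_2 = 6.5, pos_z_2 = 5.5, height_2 = 5, pos_x_3 = 2, radius_3 = 1.5, pos_x_4 = 6, pos_y_4 = 5, pos_z_4 = 7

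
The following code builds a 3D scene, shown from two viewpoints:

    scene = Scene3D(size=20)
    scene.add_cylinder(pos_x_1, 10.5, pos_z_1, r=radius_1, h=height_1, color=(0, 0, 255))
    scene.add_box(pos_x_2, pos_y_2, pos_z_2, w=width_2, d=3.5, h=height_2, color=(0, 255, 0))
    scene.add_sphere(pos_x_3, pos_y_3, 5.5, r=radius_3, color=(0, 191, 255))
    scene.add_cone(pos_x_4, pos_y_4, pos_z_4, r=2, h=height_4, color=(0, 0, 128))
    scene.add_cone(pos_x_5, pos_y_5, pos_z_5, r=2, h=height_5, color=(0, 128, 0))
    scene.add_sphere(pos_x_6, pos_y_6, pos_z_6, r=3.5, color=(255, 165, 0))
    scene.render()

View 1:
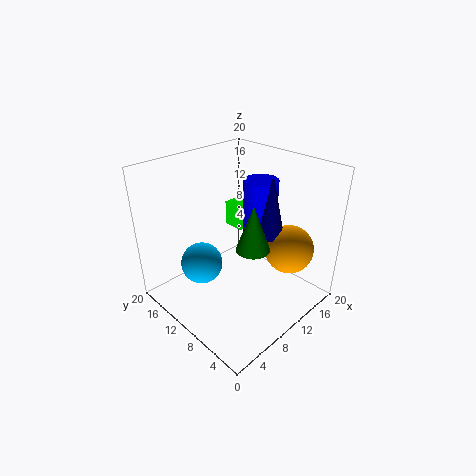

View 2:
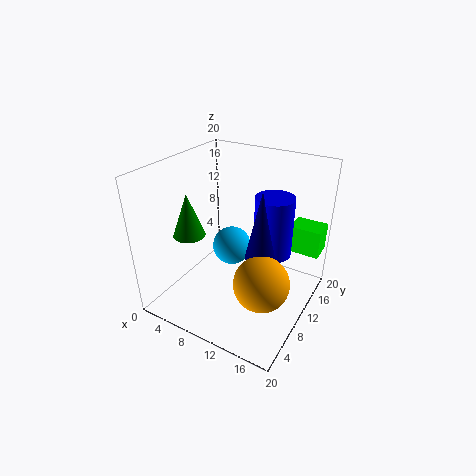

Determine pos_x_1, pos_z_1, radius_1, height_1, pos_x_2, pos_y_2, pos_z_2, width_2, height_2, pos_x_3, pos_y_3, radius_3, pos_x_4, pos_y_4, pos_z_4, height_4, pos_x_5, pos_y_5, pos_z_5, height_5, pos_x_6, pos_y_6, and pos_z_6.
pos_x_1 = 15
pos_z_1 = 9
radius_1 = 2.5
height_1 = 8
pos_x_2 = 15.5
pos_y_2 = 15
pos_z_2 = 7
width_2 = 4.5
height_2 = 4
pos_x_3 = 6.5
pos_y_3 = 14
radius_3 = 3
pos_x_4 = 14.5
pos_y_4 = 8
pos_z_4 = 9.5
height_4 = 9
pos_x_5 = 6.5
pos_y_5 = 4
pos_z_5 = 12.5
height_5 = 5.5
pos_x_6 = 16
pos_y_6 = 5.5
pos_z_6 = 7.5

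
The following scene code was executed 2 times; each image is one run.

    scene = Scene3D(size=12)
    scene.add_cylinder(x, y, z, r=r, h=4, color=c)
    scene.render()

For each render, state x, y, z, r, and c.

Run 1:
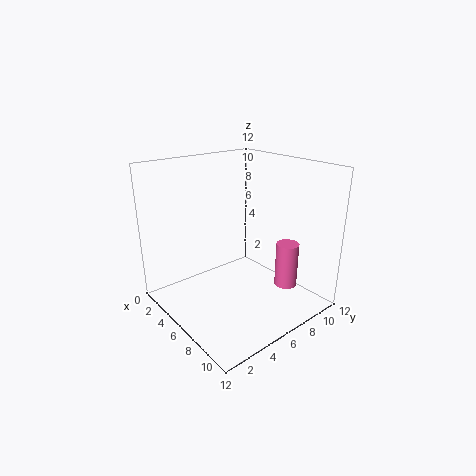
x = 8; y = 10; z = 1; r = 1; c = 'hotpink'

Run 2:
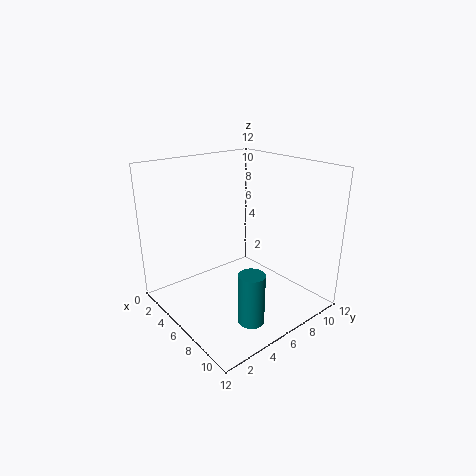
x = 10; y = 4; z = 1; r = 1; c = 'teal'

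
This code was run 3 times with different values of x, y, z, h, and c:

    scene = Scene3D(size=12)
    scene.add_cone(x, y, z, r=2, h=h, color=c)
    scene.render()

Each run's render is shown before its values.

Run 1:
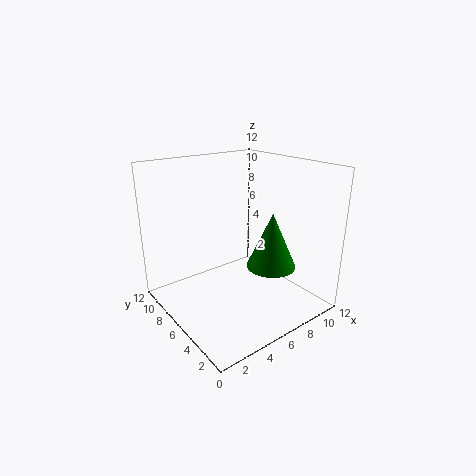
x = 7.5, y = 3.5, z = 4, h = 4.5, c = 'green'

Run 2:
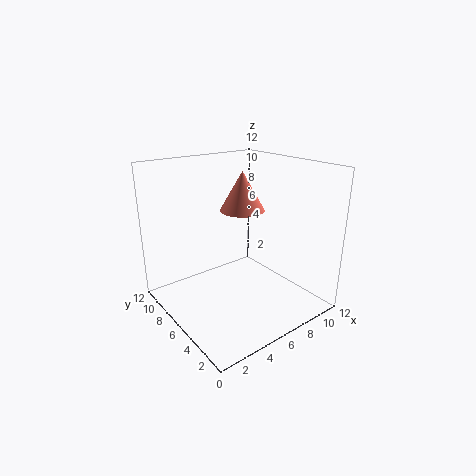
x = 8, y = 8, z = 7.5, h = 3.5, c = 'salmon'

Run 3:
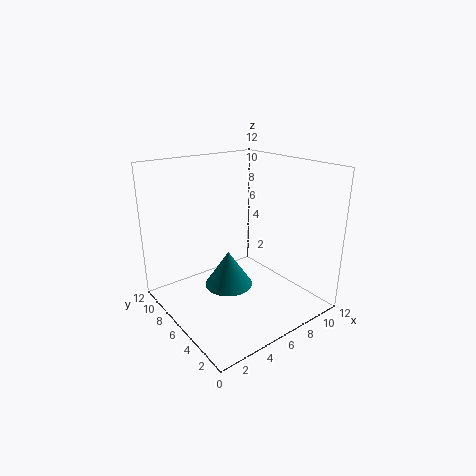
x = 5, y = 6, z = 2, h = 3, c = 'teal'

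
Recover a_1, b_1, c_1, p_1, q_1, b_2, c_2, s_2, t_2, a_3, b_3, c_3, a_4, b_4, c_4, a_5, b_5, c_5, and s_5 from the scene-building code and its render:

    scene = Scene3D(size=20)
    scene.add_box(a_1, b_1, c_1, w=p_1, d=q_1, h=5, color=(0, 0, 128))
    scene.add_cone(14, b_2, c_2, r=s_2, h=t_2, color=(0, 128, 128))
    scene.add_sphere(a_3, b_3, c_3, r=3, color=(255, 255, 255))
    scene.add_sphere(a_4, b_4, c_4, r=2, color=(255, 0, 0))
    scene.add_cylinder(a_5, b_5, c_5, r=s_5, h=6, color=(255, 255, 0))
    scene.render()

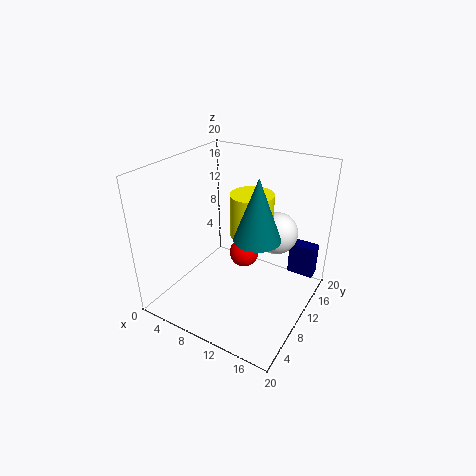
a_1 = 15; b_1 = 17; c_1 = 2; p_1 = 4; q_1 = 2; b_2 = 8; c_2 = 12; s_2 = 3; t_2 = 8; a_3 = 14; b_3 = 14; c_3 = 10; a_4 = 11; b_4 = 10; c_4 = 8; a_5 = 11; b_5 = 12; c_5 = 10; s_5 = 3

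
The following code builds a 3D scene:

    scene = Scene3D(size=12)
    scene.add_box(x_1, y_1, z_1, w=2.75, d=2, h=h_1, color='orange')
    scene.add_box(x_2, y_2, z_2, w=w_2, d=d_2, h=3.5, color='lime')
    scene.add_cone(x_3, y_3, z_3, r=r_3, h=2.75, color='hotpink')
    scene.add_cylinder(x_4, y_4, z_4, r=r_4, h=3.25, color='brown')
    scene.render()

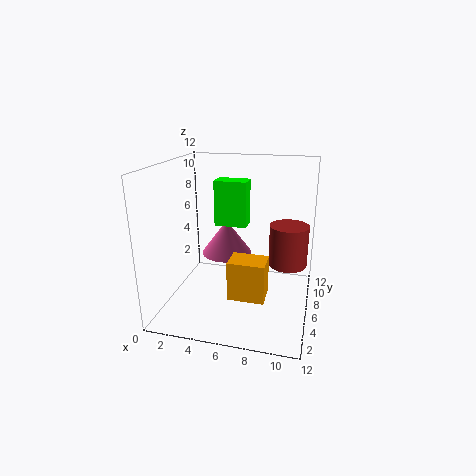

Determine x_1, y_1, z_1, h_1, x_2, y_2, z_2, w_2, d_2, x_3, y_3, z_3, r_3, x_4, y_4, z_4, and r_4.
x_1 = 6.25; y_1 = 1.75; z_1 = 2.75; h_1 = 3; x_2 = 4.5; y_2 = 4.5; z_2 = 7.5; w_2 = 2.5; d_2 = 1.5; x_3 = 5.25; y_3 = 5.25; z_3 = 5; r_3 = 2; x_4 = 10.25; y_4 = 5.25; z_4 = 4.5; r_4 = 1.5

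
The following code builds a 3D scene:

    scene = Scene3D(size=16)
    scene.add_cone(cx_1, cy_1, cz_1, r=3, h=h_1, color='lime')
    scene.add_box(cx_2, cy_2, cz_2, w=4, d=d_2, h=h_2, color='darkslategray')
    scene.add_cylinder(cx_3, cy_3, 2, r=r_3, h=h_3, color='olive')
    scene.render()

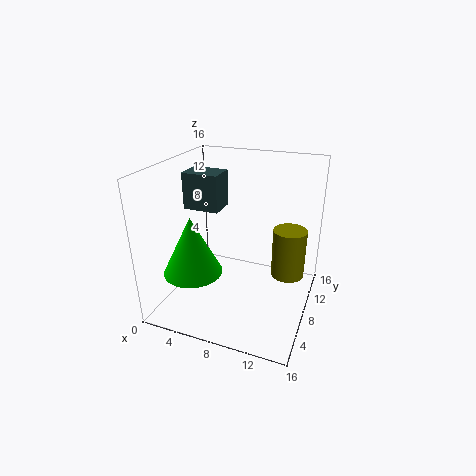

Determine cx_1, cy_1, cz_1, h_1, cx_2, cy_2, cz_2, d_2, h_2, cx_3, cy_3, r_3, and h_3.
cx_1 = 5
cy_1 = 3
cz_1 = 6
h_1 = 6
cx_2 = 2
cy_2 = 7
cz_2 = 11
d_2 = 3
h_2 = 4
cx_3 = 13
cy_3 = 12
r_3 = 2
h_3 = 6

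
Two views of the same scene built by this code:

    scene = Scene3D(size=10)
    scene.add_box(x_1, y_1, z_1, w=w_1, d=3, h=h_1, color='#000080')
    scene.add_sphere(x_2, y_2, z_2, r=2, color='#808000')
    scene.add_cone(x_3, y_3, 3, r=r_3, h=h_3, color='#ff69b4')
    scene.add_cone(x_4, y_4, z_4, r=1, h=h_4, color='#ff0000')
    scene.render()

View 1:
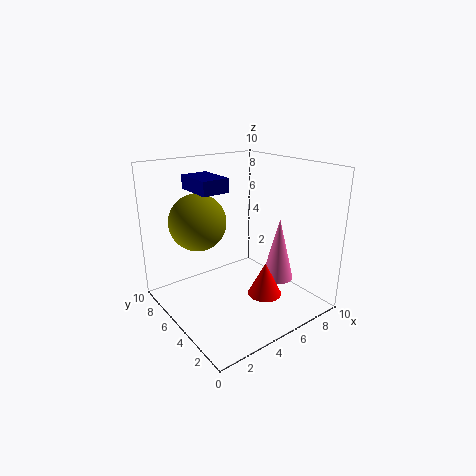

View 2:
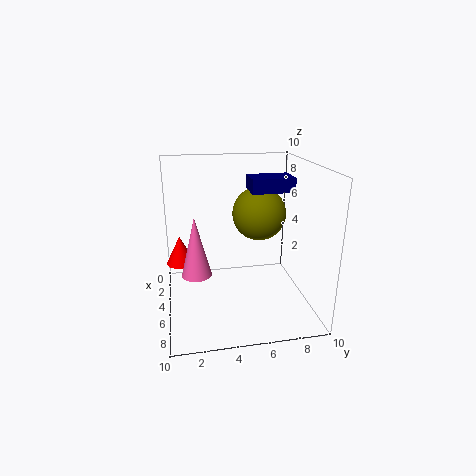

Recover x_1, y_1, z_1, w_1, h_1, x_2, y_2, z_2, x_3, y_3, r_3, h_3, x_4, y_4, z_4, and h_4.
x_1 = 3, y_1 = 6, z_1 = 8, w_1 = 2, h_1 = 1, x_2 = 3, y_2 = 7, z_2 = 6, x_3 = 6, y_3 = 2, r_3 = 1, h_3 = 4, x_4 = 4, y_4 = 1, z_4 = 3, h_4 = 2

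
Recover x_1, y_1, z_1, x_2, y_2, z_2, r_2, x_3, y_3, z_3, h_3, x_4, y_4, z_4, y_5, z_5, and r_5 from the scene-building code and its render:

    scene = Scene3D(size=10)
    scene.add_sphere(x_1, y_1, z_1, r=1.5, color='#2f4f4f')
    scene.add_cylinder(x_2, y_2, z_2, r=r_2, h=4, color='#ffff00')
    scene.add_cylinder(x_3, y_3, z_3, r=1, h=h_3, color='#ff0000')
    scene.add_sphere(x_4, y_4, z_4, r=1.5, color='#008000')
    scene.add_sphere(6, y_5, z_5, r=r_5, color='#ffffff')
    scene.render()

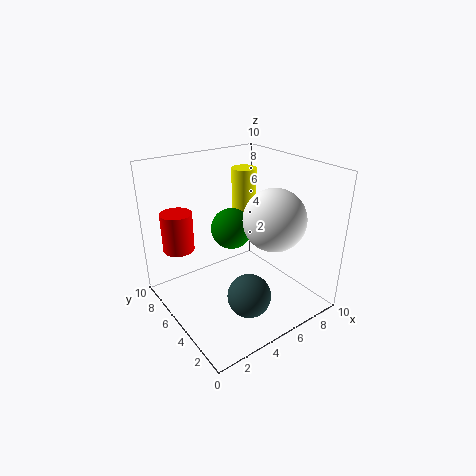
x_1 = 4.5
y_1 = 3
z_1 = 1.5
x_2 = 8.5
y_2 = 9
z_2 = 4.5
r_2 = 1
x_3 = 1
y_3 = 6
z_3 = 5
h_3 = 2.5
x_4 = 5.5
y_4 = 6.5
z_4 = 5
y_5 = 2.5
z_5 = 7
r_5 = 2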